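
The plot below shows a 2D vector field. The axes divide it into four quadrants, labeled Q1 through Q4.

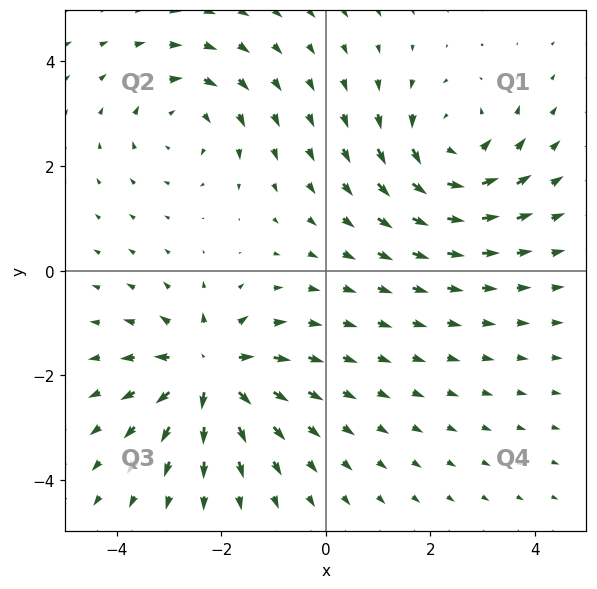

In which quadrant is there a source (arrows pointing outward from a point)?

Q3

The source sits at approximately (-2.2, -1.9), which lies in quadrant Q3. The divergence there is about +6, positive as expected for a source.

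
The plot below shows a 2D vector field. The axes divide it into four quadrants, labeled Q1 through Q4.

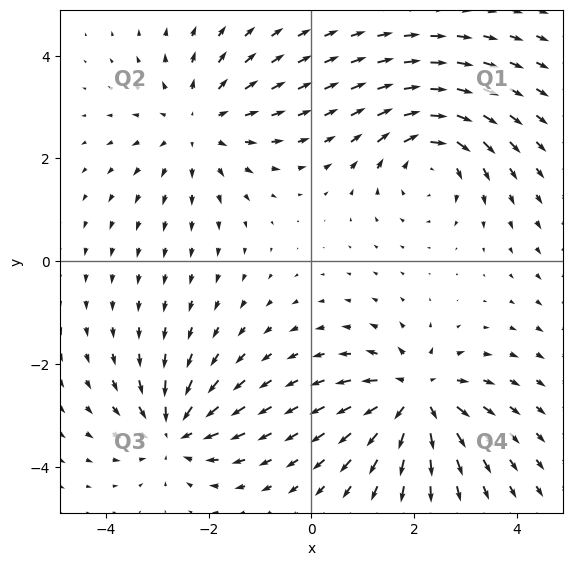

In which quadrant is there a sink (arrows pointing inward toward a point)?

The sink sits at approximately (-2.7, -3.3), which lies in quadrant Q3. The divergence there is about -6, negative as expected for a sink.

Q3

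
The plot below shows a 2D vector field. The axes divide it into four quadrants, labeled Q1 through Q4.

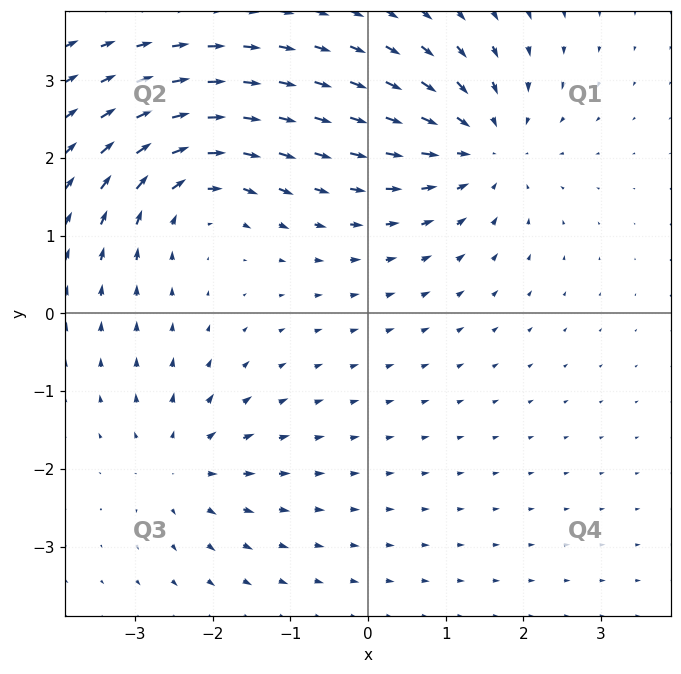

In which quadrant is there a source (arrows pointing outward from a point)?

The source sits at approximately (-2.4, -2.0), which lies in quadrant Q3. The divergence there is about +4, positive as expected for a source.

Q3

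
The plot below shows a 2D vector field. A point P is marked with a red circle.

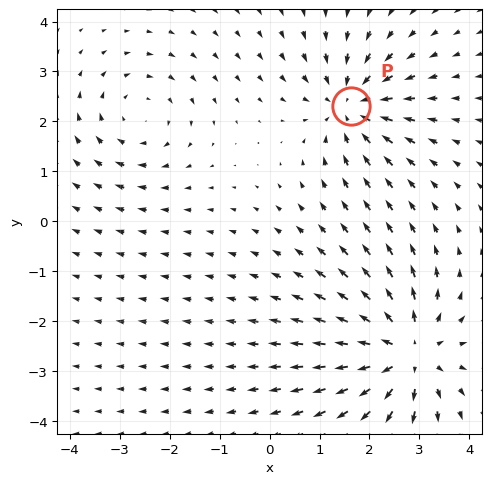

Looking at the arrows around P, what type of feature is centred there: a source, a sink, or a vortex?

sink

At P (1.6, 2.3) the arrows converge inward. Divergence about -4, curl ≈0 — negative divergence with near-zero curl is a sink.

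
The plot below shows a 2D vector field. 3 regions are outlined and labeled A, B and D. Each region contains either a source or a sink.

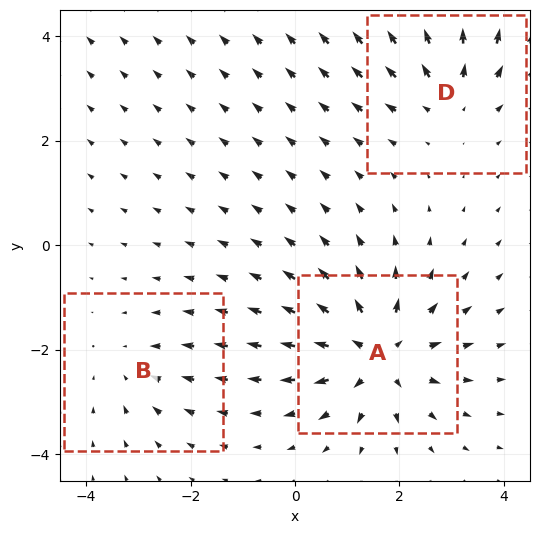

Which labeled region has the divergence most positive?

A

Divergence at each region's feature centre — A: about +5, B: about -2, D: about +3. Region A is most positive.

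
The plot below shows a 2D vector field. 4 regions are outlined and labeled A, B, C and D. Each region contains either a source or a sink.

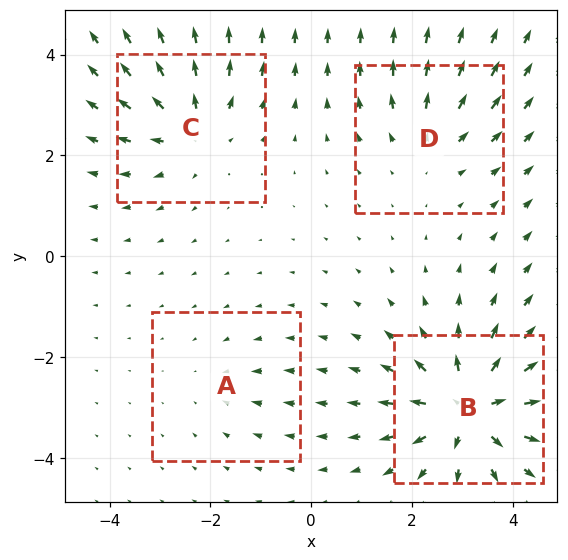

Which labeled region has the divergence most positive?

B

Divergence at each region's feature centre — A: about -2, B: about +8, C: about +5, D: about +4. Region B is most positive.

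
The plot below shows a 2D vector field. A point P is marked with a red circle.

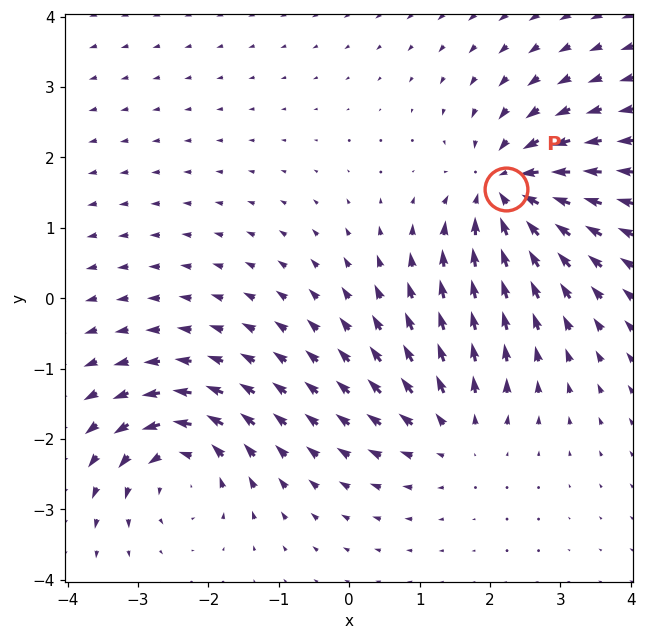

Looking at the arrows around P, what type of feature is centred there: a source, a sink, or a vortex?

At P (2.2, 1.5) the arrows converge inward. Divergence about -6, curl ≈0 — negative divergence with near-zero curl is a sink.

sink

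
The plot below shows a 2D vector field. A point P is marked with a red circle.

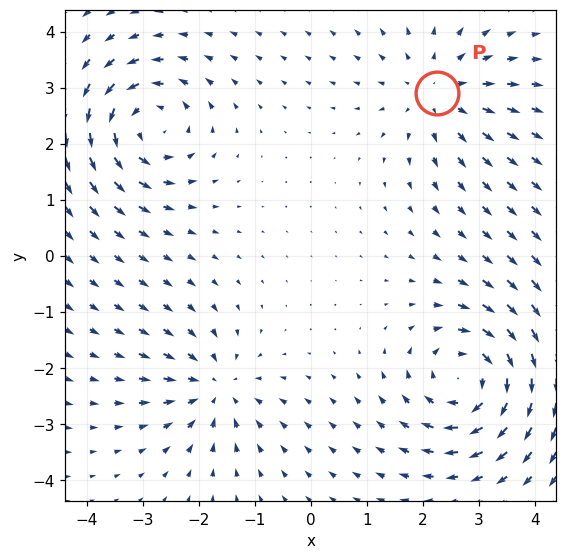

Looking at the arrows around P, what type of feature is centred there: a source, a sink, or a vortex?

At P (2.3, 2.9) the arrows spread outward. Divergence about +3, curl ≈0 — positive divergence with near-zero curl is a source.

source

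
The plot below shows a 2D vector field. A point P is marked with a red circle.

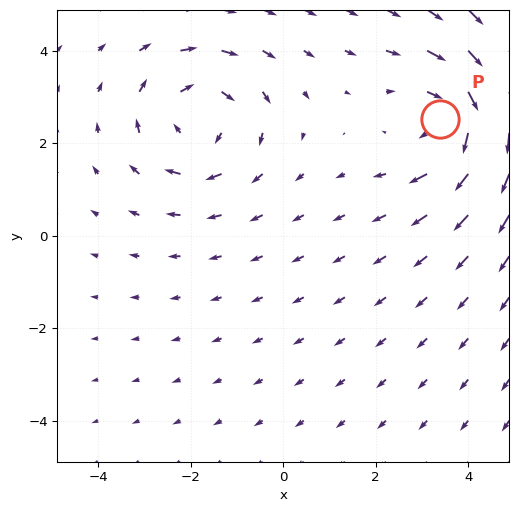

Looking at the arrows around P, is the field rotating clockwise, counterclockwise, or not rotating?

clockwise

Near P at (3.4, 2.5) the arrows circulate clockwise. The curl (z-component) there is about -4; negative curl means clockwise rotation.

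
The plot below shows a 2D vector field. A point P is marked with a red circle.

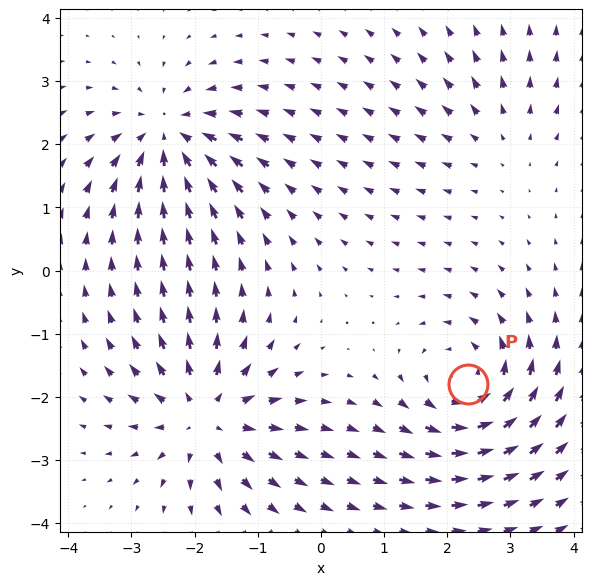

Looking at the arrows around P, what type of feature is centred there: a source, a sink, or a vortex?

vortex

At P (2.3, -1.8) the arrows circulate counterclockwise. Divergence ≈0, curl about +6 — near-zero divergence with nonzero curl is a vortex.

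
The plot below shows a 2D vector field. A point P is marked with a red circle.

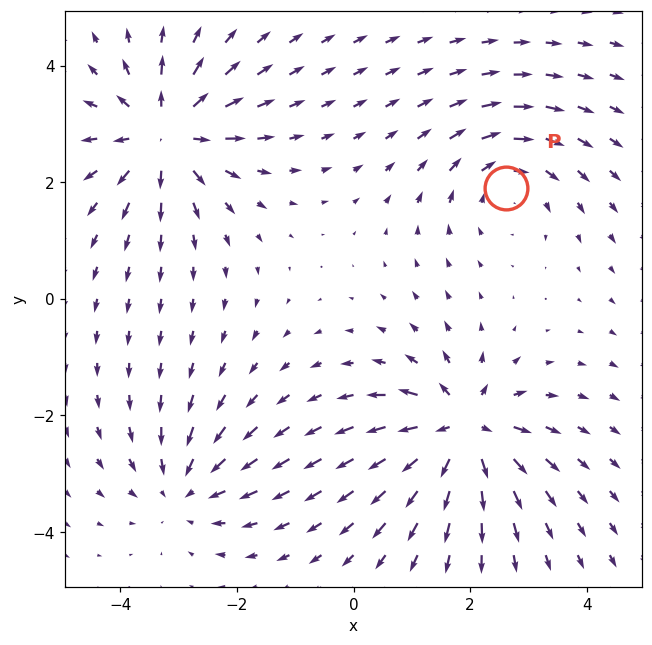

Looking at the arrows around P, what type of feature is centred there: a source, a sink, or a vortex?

vortex

At P (2.6, 1.9) the arrows circulate clockwise. Divergence ≈0, curl about -4 — near-zero divergence with nonzero curl is a vortex.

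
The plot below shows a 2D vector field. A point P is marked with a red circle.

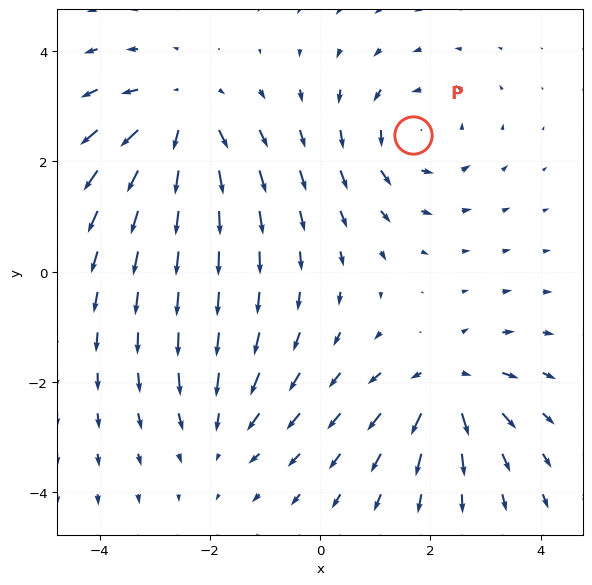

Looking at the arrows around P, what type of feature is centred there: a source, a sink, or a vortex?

vortex

At P (1.7, 2.5) the arrows circulate counterclockwise. Divergence ≈0, curl about +4 — near-zero divergence with nonzero curl is a vortex.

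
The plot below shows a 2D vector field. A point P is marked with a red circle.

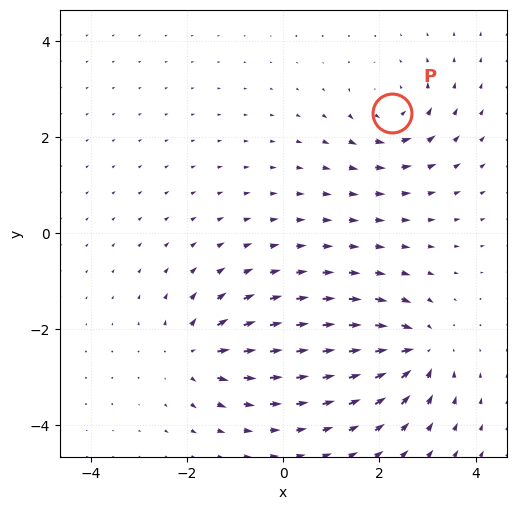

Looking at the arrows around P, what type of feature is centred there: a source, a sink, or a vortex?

At P (2.3, 2.5) the arrows circulate counterclockwise. Divergence ≈0, curl about +4 — near-zero divergence with nonzero curl is a vortex.

vortex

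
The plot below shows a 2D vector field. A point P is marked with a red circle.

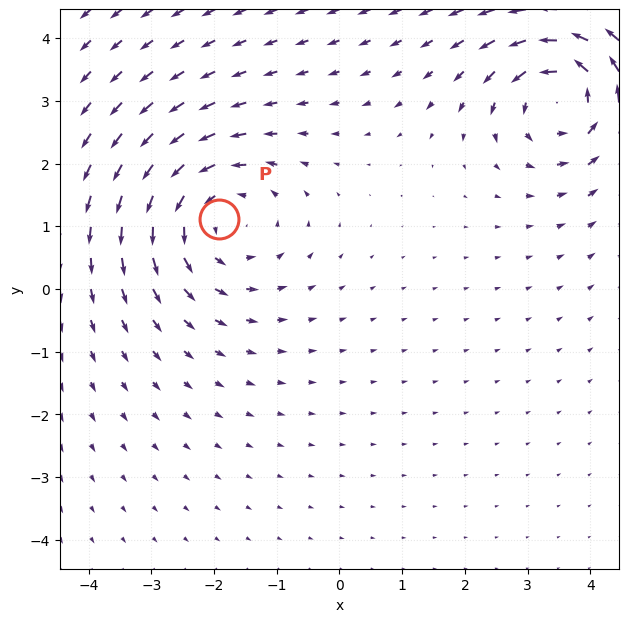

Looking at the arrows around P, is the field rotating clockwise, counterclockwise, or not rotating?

counterclockwise

Near P at (-1.9, 1.1) the arrows circulate counterclockwise. The curl (z-component) there is about +4; positive curl means counterclockwise rotation.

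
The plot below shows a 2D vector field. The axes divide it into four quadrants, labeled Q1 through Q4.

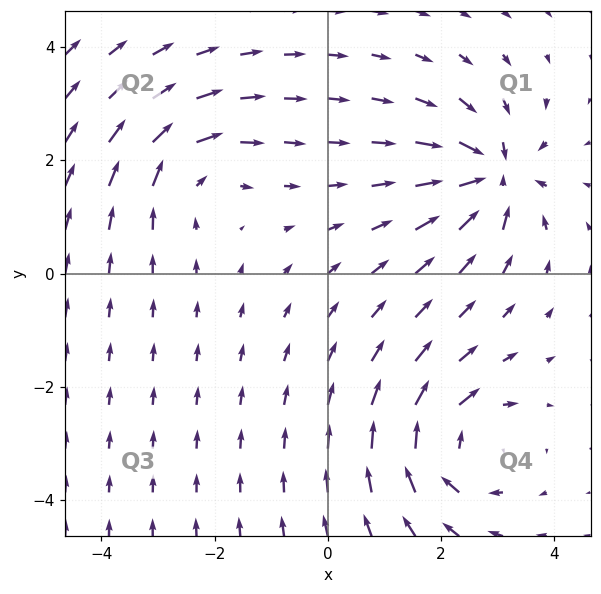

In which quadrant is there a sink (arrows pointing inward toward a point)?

The sink sits at approximately (2.9, 1.7), which lies in quadrant Q1. The divergence there is about -6, negative as expected for a sink.

Q1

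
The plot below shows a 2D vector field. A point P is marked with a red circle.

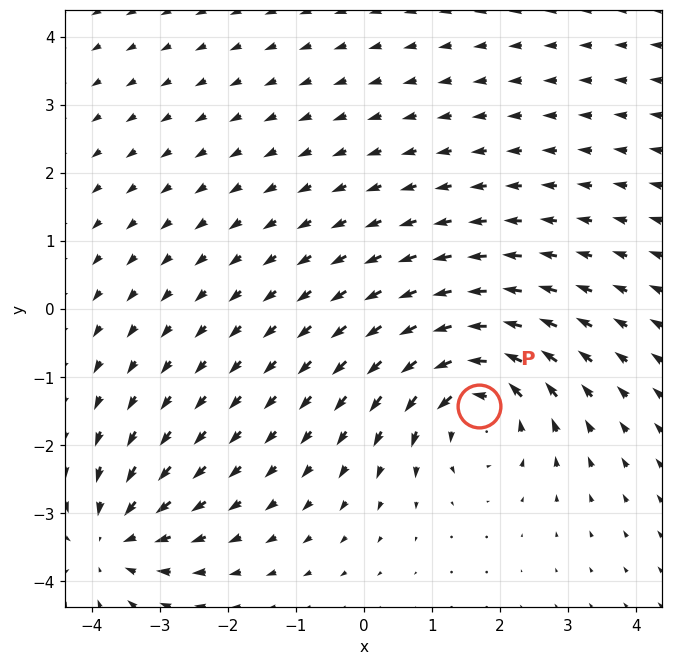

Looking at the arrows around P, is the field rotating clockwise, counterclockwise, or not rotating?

counterclockwise

Near P at (1.7, -1.4) the arrows circulate counterclockwise. The curl (z-component) there is about +6; positive curl means counterclockwise rotation.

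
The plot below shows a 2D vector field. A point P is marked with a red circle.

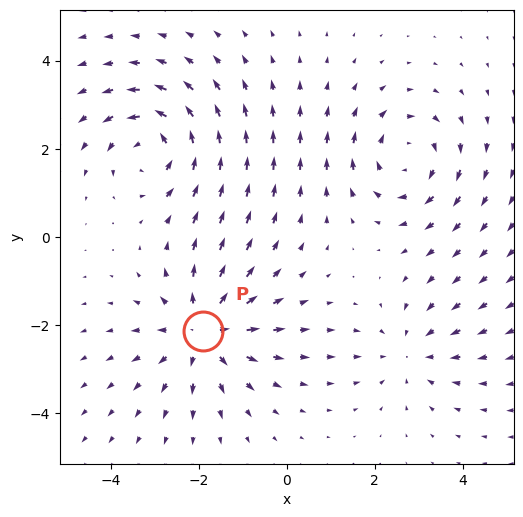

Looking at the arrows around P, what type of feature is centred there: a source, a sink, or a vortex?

At P (-1.9, -2.1) the arrows spread outward. Divergence about +4, curl ≈0 — positive divergence with near-zero curl is a source.

source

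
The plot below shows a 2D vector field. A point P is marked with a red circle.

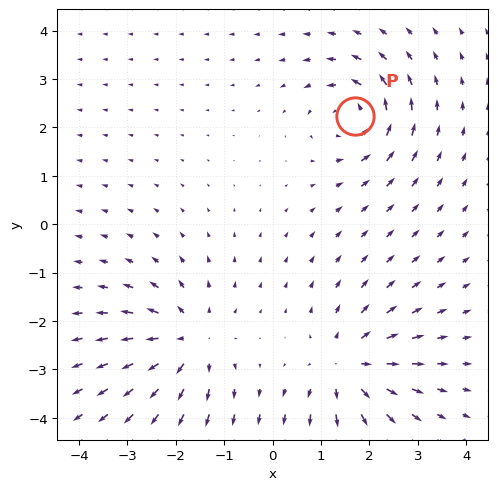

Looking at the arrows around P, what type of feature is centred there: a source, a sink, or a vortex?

vortex

At P (1.7, 2.2) the arrows circulate counterclockwise. Divergence ≈0, curl about +6 — near-zero divergence with nonzero curl is a vortex.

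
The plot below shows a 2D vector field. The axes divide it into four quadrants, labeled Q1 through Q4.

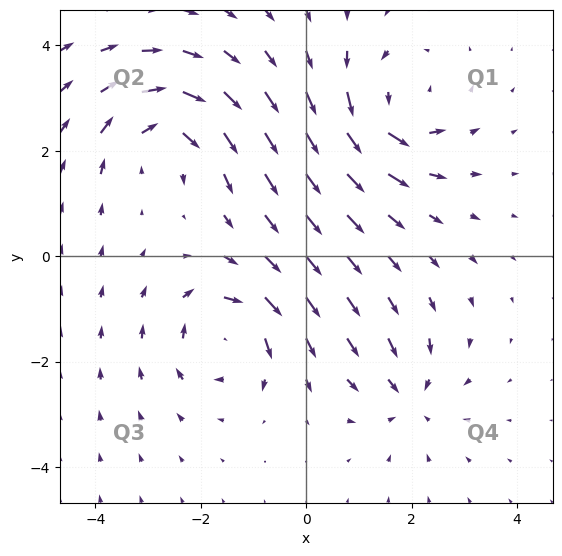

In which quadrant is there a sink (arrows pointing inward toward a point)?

The sink sits at approximately (1.9, -2.6), which lies in quadrant Q4. The divergence there is about -4, negative as expected for a sink.

Q4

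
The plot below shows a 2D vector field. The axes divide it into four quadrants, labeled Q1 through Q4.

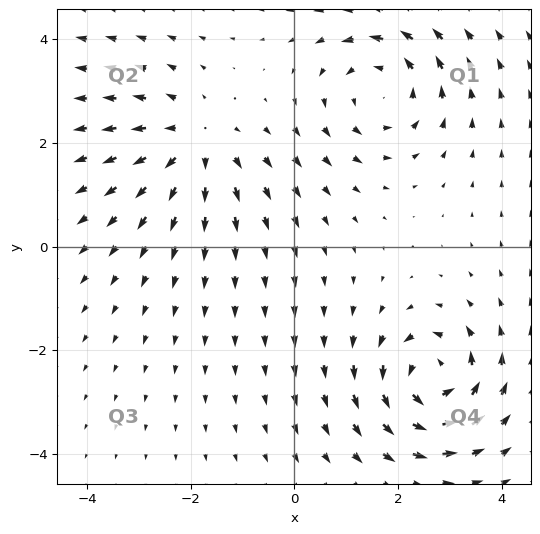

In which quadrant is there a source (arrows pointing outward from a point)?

Q2

The source sits at approximately (-1.9, 2.0), which lies in quadrant Q2. The divergence there is about +4, positive as expected for a source.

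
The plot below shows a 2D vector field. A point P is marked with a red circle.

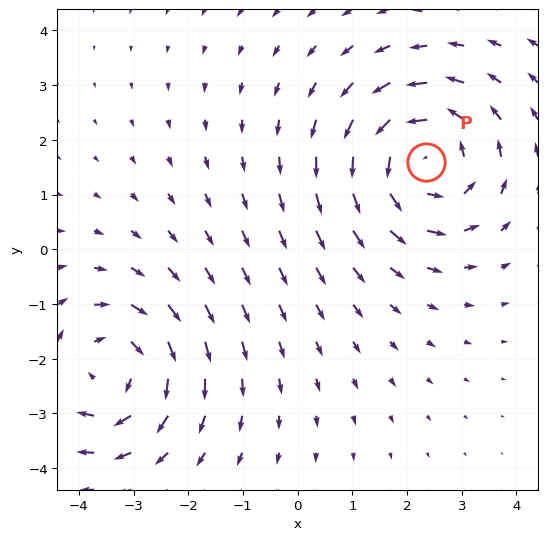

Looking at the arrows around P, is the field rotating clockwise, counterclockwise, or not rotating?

counterclockwise

Near P at (2.3, 1.6) the arrows circulate counterclockwise. The curl (z-component) there is about +4; positive curl means counterclockwise rotation.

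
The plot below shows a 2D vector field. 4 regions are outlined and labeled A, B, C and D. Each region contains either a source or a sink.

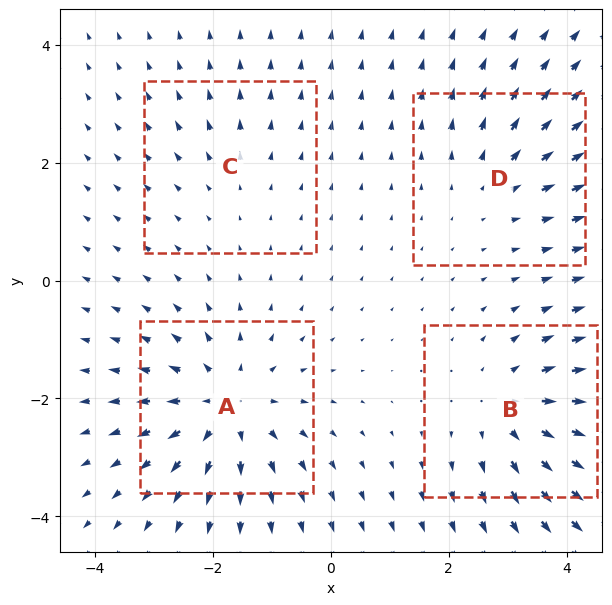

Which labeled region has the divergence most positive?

A

Divergence at each region's feature centre — A: about +6, B: about +5, C: about +2, D: about +3. Region A is most positive.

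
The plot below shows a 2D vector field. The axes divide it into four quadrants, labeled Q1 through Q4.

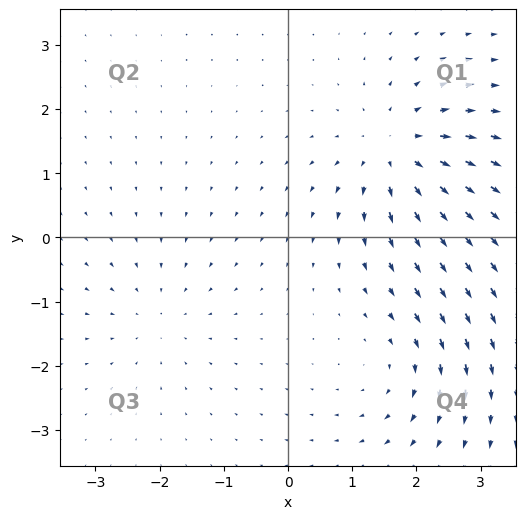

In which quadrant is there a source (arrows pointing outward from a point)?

The source sits at approximately (1.7, 1.3), which lies in quadrant Q1. The divergence there is about +5, positive as expected for a source.

Q1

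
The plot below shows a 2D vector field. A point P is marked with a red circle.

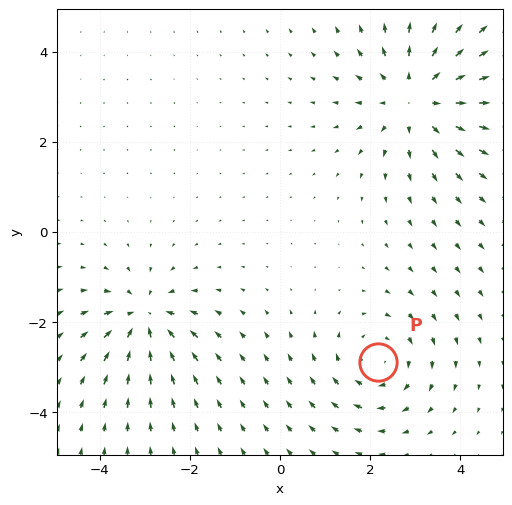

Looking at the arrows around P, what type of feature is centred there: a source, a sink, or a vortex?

At P (2.2, -2.9) the arrows circulate clockwise. Divergence ≈0, curl about -3 — near-zero divergence with nonzero curl is a vortex.

vortex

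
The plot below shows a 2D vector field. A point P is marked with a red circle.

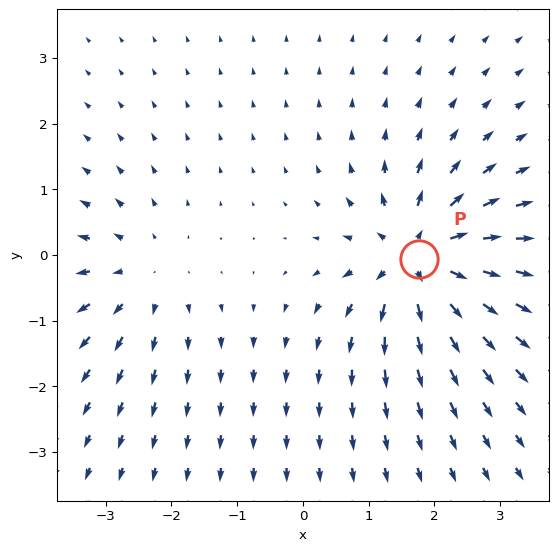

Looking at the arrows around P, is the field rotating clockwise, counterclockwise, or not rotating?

Near P at (1.8, -0.1) the arrows show no circulation. The curl there is ≈0.

not rotating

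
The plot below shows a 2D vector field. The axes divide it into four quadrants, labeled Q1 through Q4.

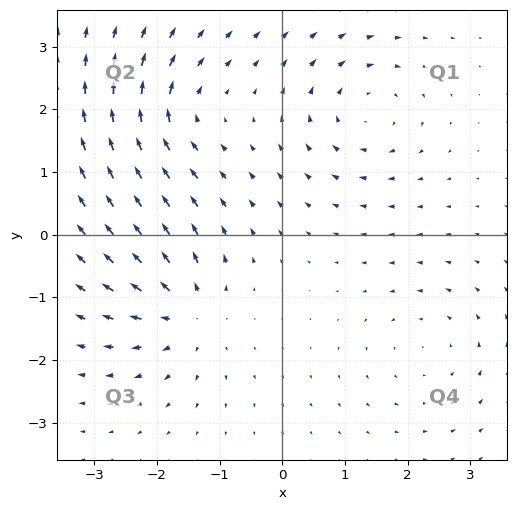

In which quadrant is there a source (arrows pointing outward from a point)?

Q3

The source sits at approximately (-1.5, -1.3), which lies in quadrant Q3. The divergence there is about +6, positive as expected for a source.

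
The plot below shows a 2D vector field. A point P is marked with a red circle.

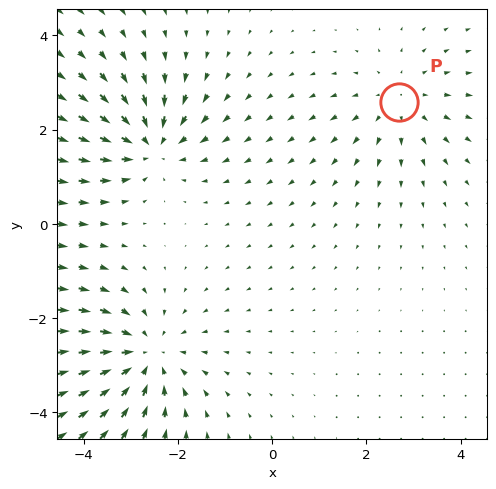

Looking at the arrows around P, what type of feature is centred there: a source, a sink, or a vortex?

At P (2.7, 2.6) the arrows spread outward. Divergence about +2, curl ≈0 — positive divergence with near-zero curl is a source.

source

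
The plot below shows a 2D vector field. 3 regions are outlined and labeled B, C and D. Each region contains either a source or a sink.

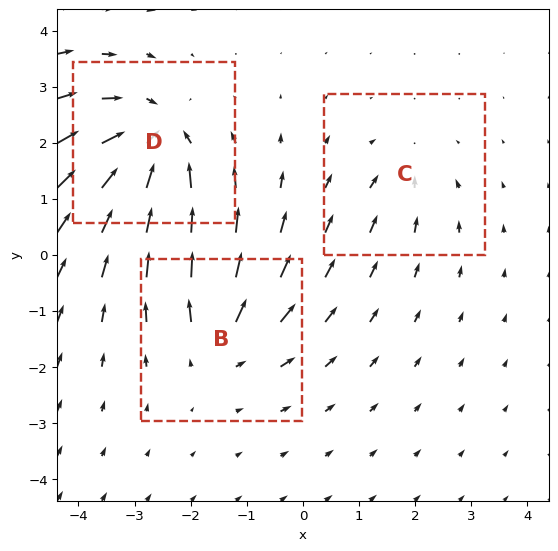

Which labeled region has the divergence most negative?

D

Divergence at each region's feature centre — B: about +3, C: about -2, D: about -5. Region D is most negative.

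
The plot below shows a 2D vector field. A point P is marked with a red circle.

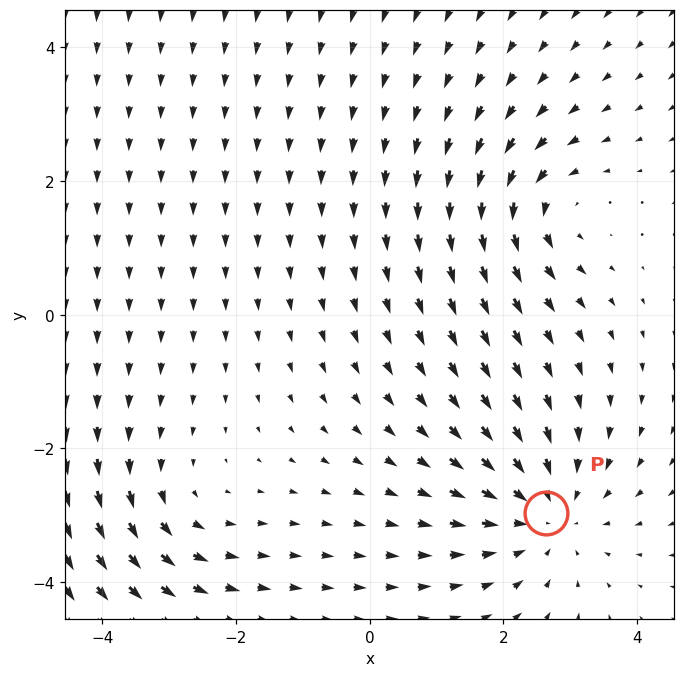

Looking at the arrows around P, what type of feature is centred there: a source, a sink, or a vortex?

At P (2.6, -3.0) the arrows converge inward. Divergence about -4, curl ≈0 — negative divergence with near-zero curl is a sink.

sink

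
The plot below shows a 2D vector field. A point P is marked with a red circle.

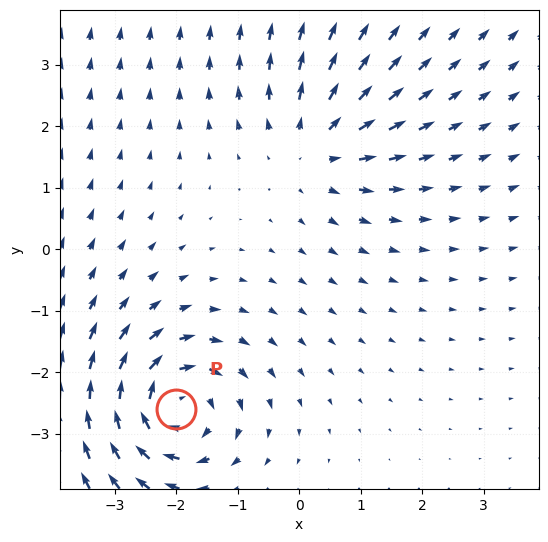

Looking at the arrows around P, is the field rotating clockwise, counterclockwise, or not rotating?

Near P at (-2.0, -2.6) the arrows circulate clockwise. The curl (z-component) there is about -5; negative curl means clockwise rotation.

clockwise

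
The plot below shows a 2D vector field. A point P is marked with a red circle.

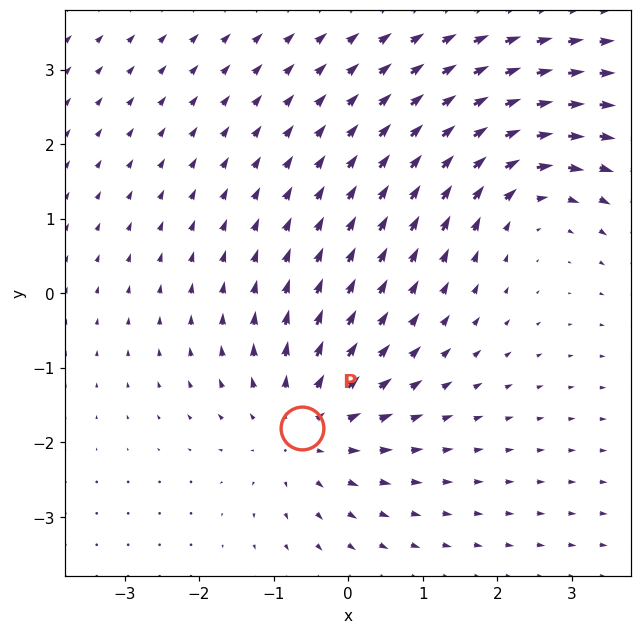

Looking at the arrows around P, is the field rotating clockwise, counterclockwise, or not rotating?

not rotating

Near P at (-0.6, -1.8) the arrows show no circulation. The curl there is ≈0.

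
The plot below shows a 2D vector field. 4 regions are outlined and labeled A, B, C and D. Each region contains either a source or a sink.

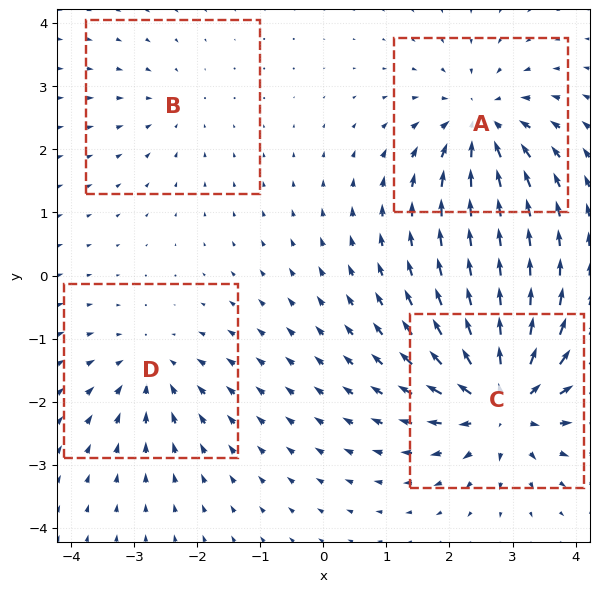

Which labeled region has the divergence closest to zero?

B

Divergence at each region's feature centre — A: about -6, B: about -2, C: about +8, D: about -4. Region B is closest to zero.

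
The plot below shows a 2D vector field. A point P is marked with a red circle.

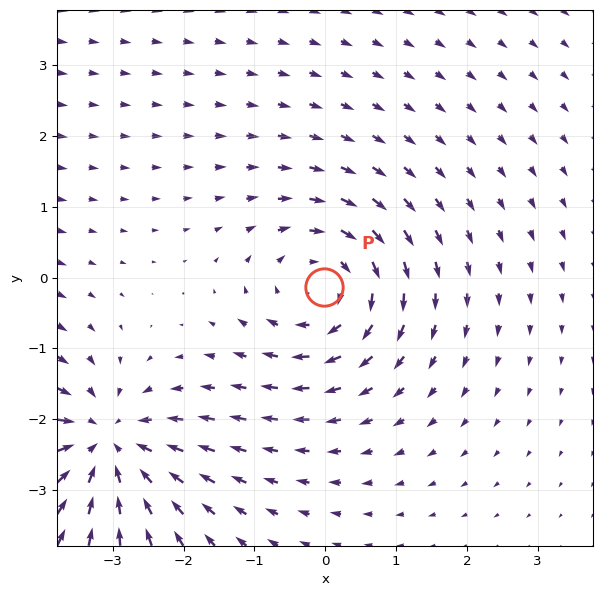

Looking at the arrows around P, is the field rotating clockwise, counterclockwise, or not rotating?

clockwise

Near P at (-0.0, -0.1) the arrows circulate clockwise. The curl (z-component) there is about -3; negative curl means clockwise rotation.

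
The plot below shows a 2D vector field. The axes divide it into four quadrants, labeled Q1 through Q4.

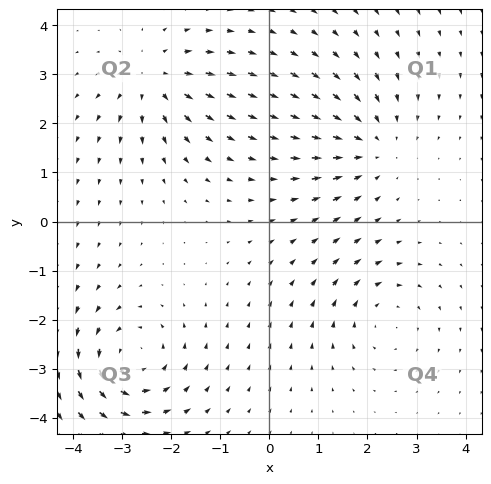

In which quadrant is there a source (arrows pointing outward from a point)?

Q2

The source sits at approximately (-2.4, 2.9), which lies in quadrant Q2. The divergence there is about +4, positive as expected for a source.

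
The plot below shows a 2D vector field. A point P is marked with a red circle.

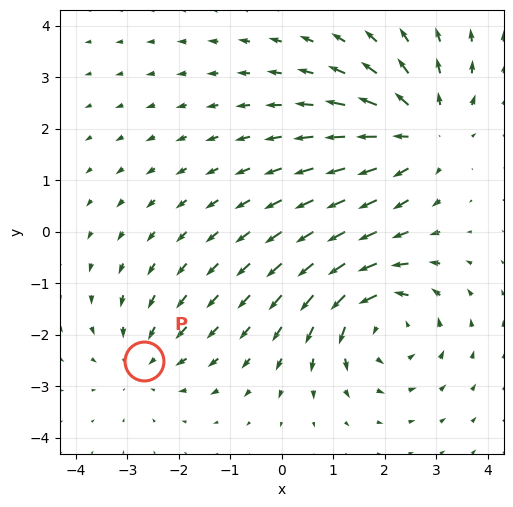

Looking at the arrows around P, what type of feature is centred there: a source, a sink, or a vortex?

At P (-2.7, -2.5) the arrows converge inward. Divergence about -2, curl ≈0 — negative divergence with near-zero curl is a sink.

sink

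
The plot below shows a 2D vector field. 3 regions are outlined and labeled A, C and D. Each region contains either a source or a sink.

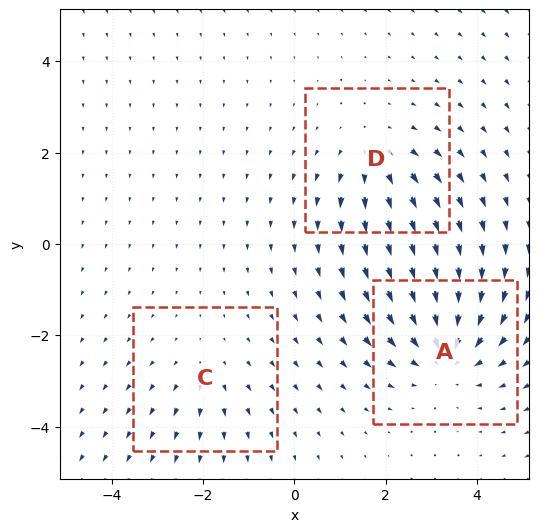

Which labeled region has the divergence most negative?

Divergence at each region's feature centre — A: about -5, C: about +2, D: about +3. Region A is most negative.

A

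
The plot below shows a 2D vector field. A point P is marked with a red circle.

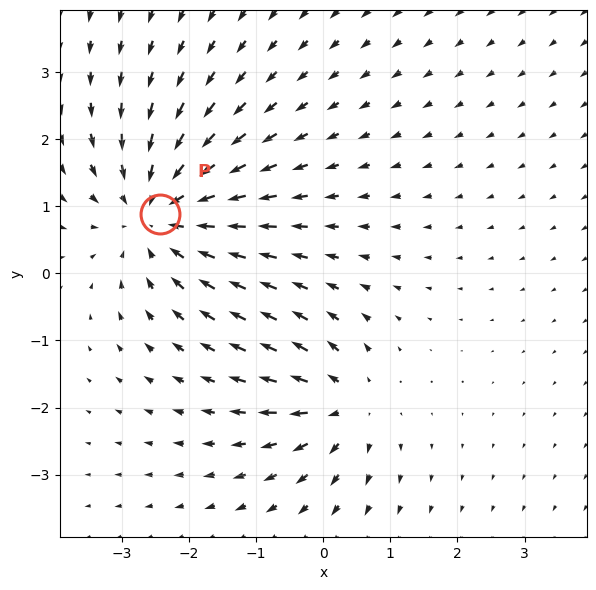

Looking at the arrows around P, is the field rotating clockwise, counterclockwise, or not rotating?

not rotating

Near P at (-2.4, 0.9) the arrows show no circulation. The curl there is ≈0.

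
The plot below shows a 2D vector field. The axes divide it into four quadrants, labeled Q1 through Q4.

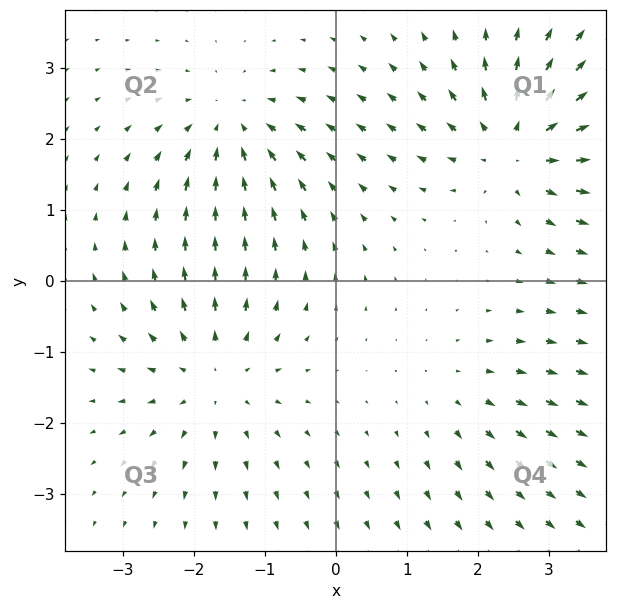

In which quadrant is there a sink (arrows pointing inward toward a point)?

Q2

The sink sits at approximately (-1.5, 2.2), which lies in quadrant Q2. The divergence there is about -4, negative as expected for a sink.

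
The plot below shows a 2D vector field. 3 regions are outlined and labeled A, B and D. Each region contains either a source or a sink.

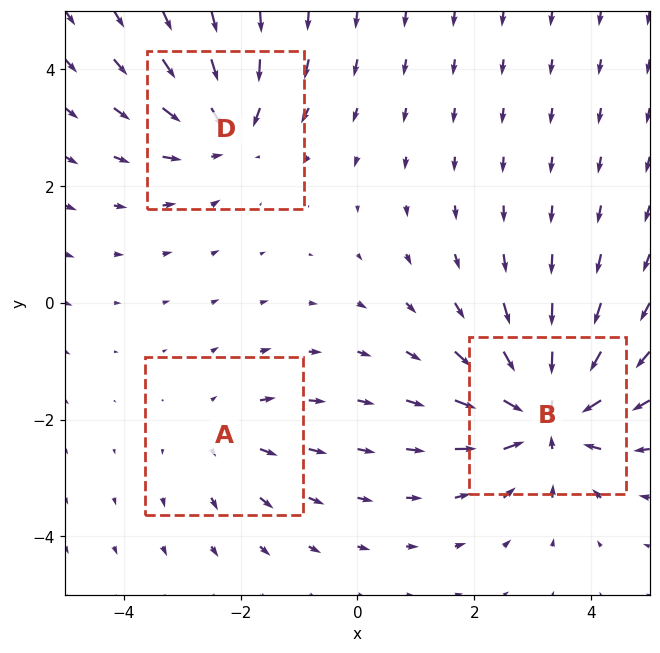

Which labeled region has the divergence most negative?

B

Divergence at each region's feature centre — A: about +2, B: about -5, D: about -4. Region B is most negative.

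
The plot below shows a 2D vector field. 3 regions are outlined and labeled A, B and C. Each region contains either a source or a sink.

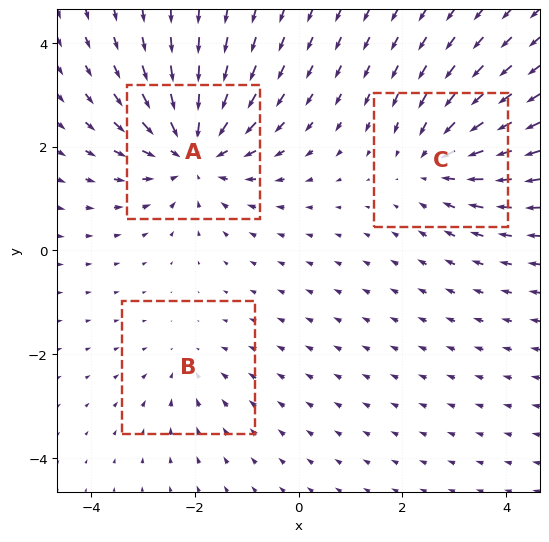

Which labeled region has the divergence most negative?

A

Divergence at each region's feature centre — A: about -5, B: about -2, C: about -3. Region A is most negative.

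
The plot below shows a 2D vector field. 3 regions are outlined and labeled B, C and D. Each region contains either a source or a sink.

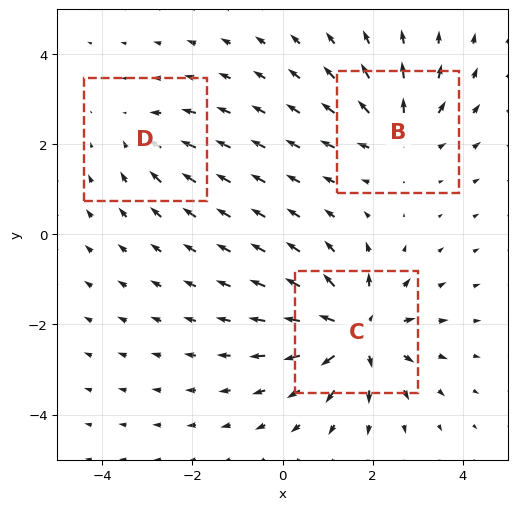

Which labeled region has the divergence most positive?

C

Divergence at each region's feature centre — B: about +3, C: about +5, D: about -2. Region C is most positive.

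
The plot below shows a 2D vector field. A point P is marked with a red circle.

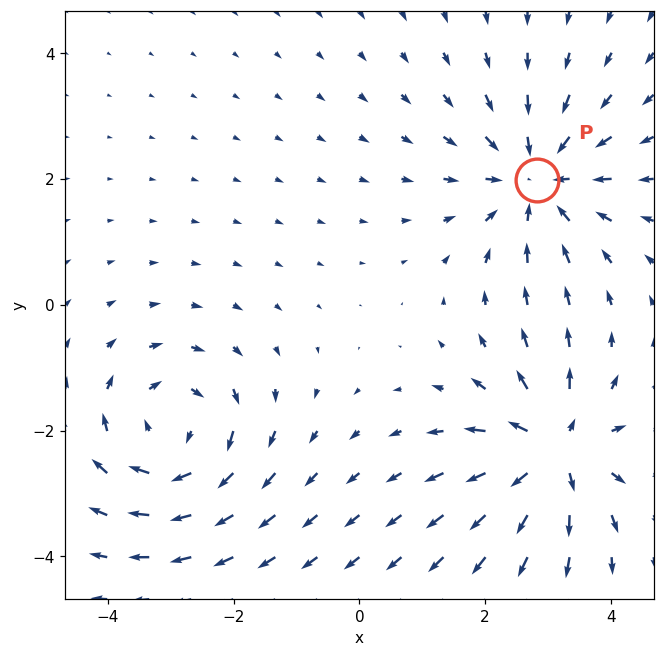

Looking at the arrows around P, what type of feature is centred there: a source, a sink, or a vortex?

sink

At P (2.8, 2.0) the arrows converge inward. Divergence about -3, curl ≈0 — negative divergence with near-zero curl is a sink.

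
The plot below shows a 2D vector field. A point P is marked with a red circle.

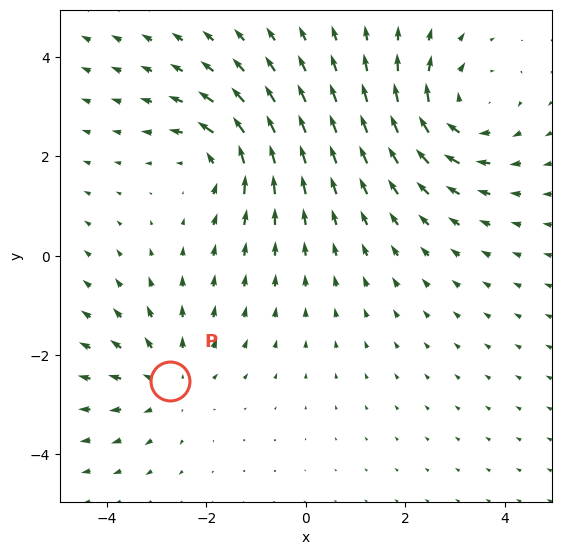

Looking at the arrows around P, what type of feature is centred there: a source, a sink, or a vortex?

At P (-2.7, -2.5) the arrows spread outward. Divergence about +2, curl ≈0 — positive divergence with near-zero curl is a source.

source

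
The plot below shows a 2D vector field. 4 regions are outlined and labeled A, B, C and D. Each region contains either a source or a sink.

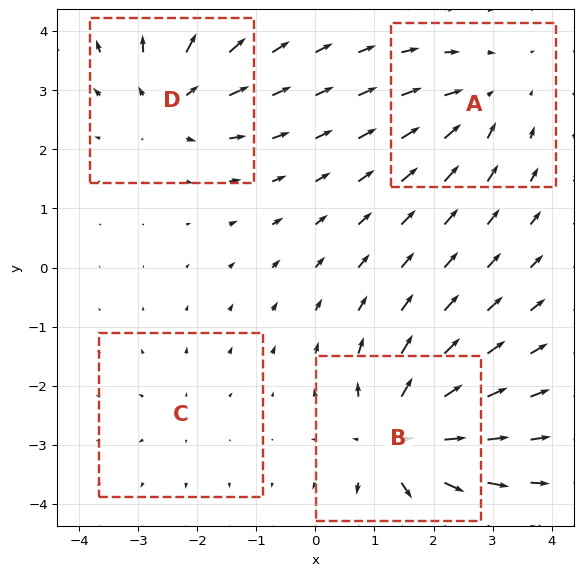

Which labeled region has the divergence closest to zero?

Divergence at each region's feature centre — A: about -4, B: about +8, C: about +2, D: about +5. Region C is closest to zero.

C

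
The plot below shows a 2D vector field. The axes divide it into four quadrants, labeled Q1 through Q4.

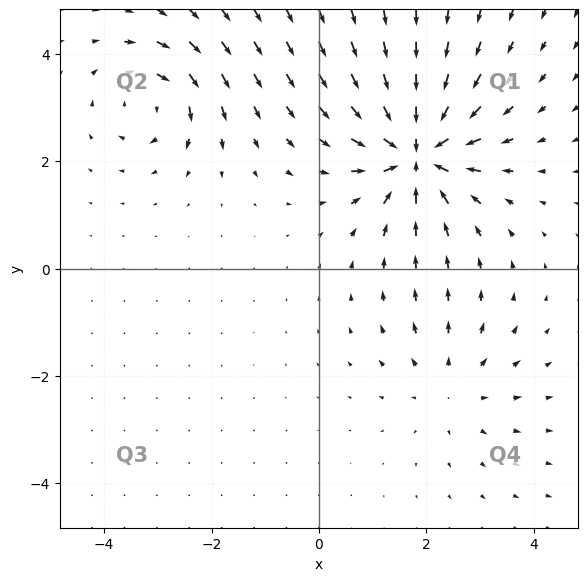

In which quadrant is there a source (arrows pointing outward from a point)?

The source sits at approximately (2.5, -2.2), which lies in quadrant Q4. The divergence there is about +2, positive as expected for a source.

Q4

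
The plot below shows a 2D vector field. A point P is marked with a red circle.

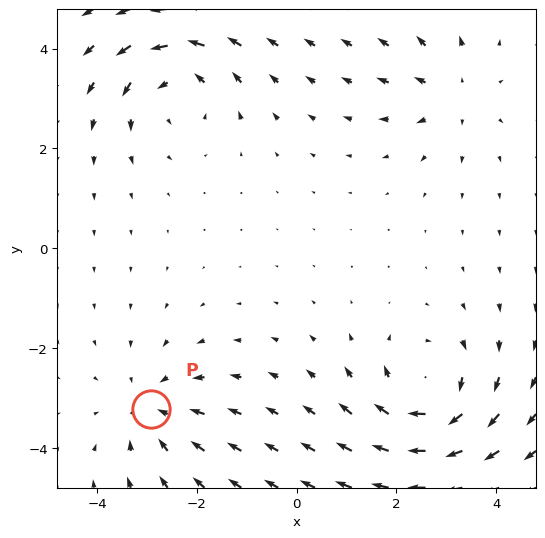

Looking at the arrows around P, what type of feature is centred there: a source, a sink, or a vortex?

At P (-2.9, -3.2) the arrows converge inward. Divergence about -3, curl ≈0 — negative divergence with near-zero curl is a sink.

sink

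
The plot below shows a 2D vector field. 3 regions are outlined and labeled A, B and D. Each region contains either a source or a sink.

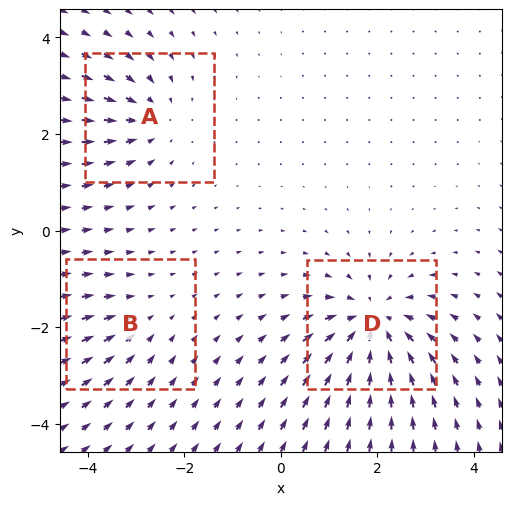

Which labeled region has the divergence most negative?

D

Divergence at each region's feature centre — A: about -3, B: about -2, D: about -5. Region D is most negative.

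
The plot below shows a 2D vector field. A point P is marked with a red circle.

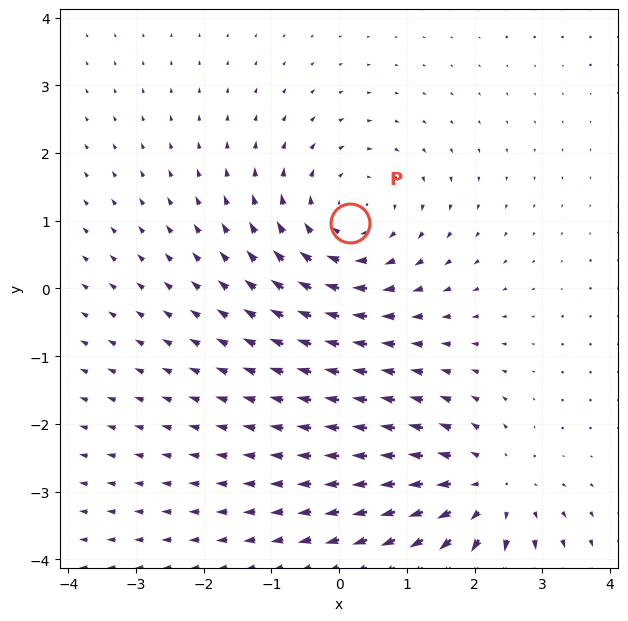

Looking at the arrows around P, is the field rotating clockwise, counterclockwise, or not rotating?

clockwise

Near P at (0.2, 1.0) the arrows circulate clockwise. The curl (z-component) there is about -4; negative curl means clockwise rotation.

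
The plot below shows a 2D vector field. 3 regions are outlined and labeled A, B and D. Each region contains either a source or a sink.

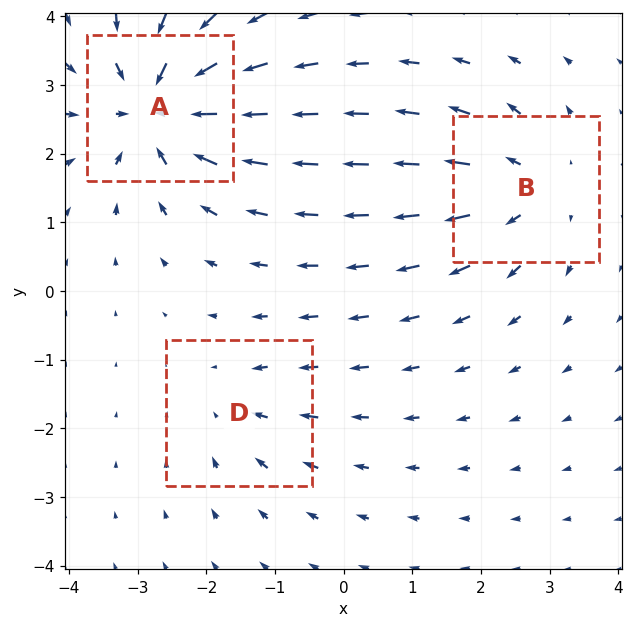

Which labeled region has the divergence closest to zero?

D

Divergence at each region's feature centre — A: about -5, B: about +3, D: about -2. Region D is closest to zero.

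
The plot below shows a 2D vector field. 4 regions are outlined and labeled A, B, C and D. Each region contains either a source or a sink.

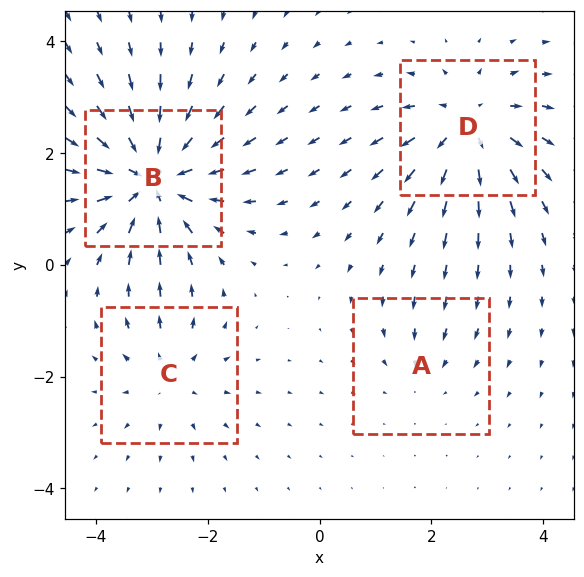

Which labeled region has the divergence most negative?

B

Divergence at each region's feature centre — A: about -2, B: about -7, C: about +3, D: about +5. Region B is most negative.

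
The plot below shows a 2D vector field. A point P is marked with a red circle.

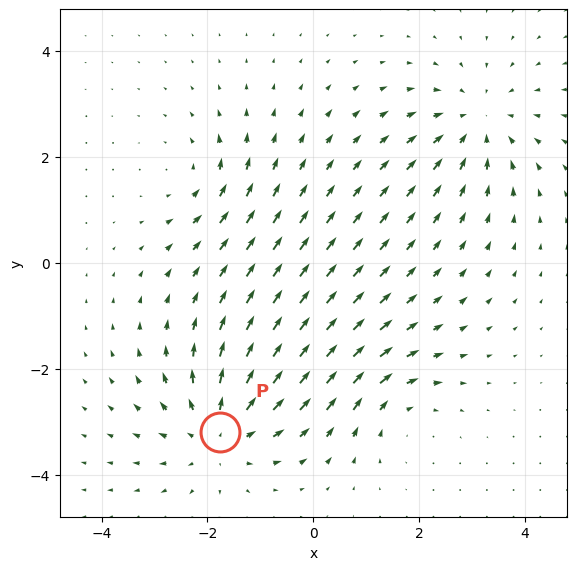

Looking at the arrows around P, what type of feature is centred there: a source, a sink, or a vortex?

At P (-1.8, -3.2) the arrows spread outward. Divergence about +4, curl ≈0 — positive divergence with near-zero curl is a source.

source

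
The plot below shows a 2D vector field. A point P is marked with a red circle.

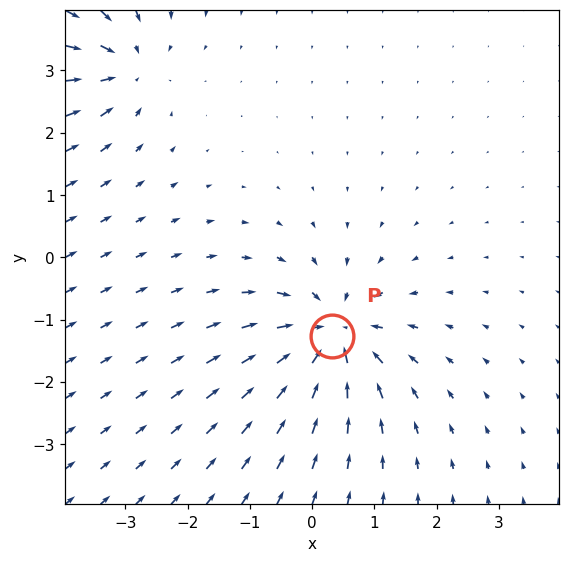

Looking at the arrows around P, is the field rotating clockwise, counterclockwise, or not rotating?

not rotating

Near P at (0.3, -1.3) the arrows show no circulation. The curl there is ≈0.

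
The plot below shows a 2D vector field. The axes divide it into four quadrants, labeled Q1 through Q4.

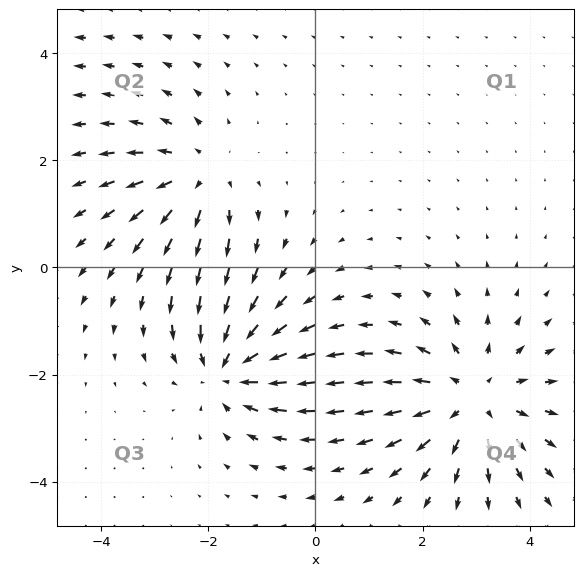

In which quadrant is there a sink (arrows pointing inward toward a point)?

The sink sits at approximately (-1.6, -1.9), which lies in quadrant Q3. The divergence there is about -5, negative as expected for a sink.

Q3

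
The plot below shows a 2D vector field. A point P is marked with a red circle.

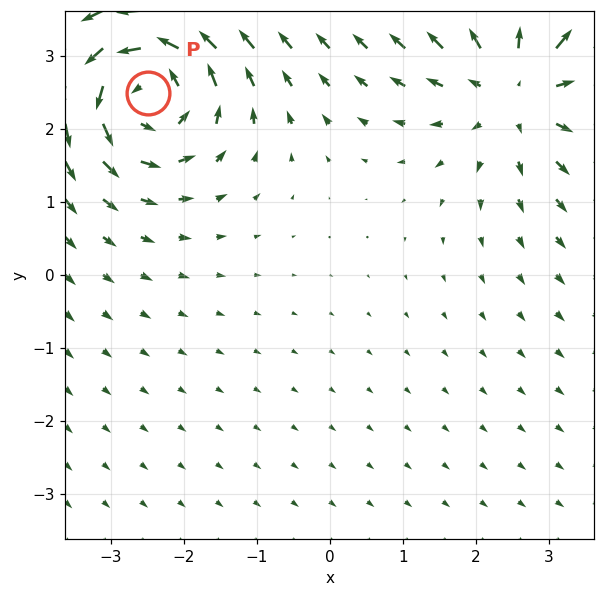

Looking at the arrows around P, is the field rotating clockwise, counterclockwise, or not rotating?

counterclockwise

Near P at (-2.5, 2.5) the arrows circulate counterclockwise. The curl (z-component) there is about +6; positive curl means counterclockwise rotation.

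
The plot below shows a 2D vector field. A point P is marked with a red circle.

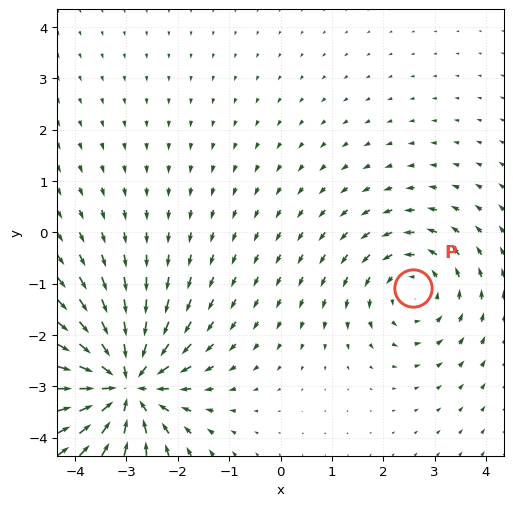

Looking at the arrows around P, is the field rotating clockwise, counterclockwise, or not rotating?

Near P at (2.6, -1.1) the arrows circulate counterclockwise. The curl (z-component) there is about +3; positive curl means counterclockwise rotation.

counterclockwise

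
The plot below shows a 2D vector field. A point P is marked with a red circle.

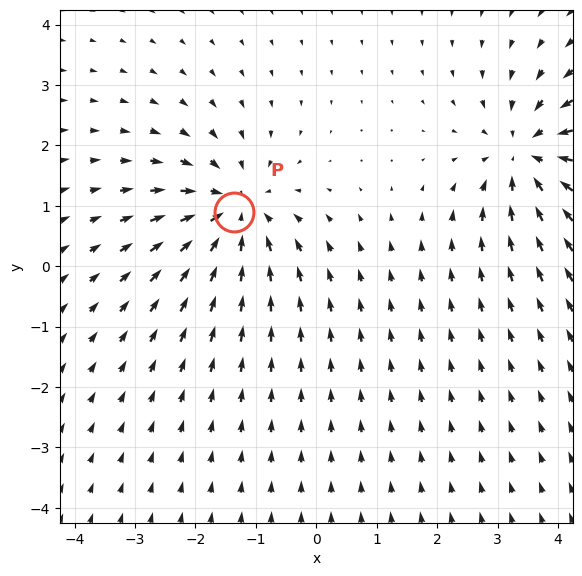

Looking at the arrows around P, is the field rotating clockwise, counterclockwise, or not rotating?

not rotating

Near P at (-1.4, 0.9) the arrows show no circulation. The curl there is ≈0.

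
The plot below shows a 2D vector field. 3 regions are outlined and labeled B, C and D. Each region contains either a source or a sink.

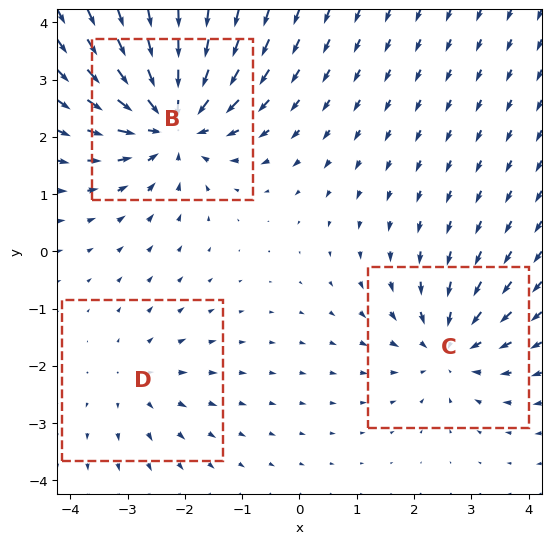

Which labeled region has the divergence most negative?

Divergence at each region's feature centre — B: about -5, C: about -3, D: about +2. Region B is most negative.

B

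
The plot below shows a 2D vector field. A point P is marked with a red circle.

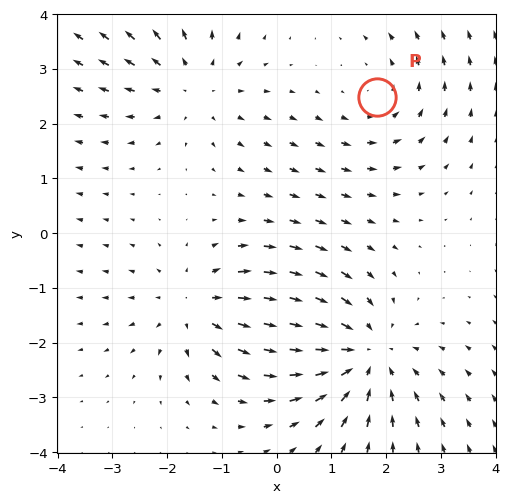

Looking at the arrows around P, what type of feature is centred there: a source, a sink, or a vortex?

At P (1.8, 2.5) the arrows circulate counterclockwise. Divergence ≈0, curl about +2 — near-zero divergence with nonzero curl is a vortex.

vortex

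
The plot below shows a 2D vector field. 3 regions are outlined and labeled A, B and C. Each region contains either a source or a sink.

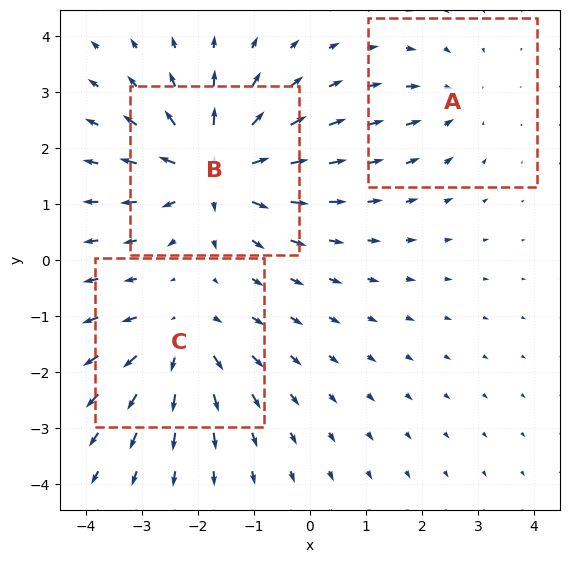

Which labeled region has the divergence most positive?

Divergence at each region's feature centre — A: about -2, B: about +5, C: about +4. Region B is most positive.

B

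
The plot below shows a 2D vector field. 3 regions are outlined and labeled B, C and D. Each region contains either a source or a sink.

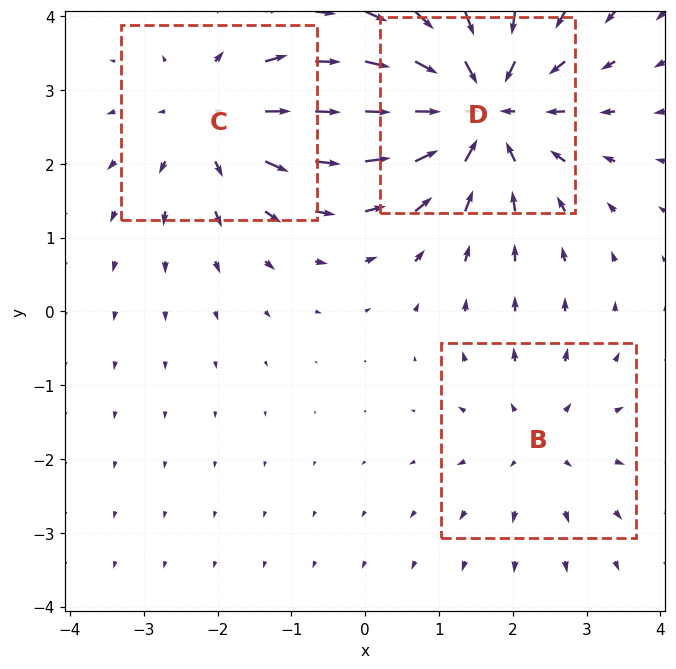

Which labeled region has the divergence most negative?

D

Divergence at each region's feature centre — B: about +2, C: about +3, D: about -5. Region D is most negative.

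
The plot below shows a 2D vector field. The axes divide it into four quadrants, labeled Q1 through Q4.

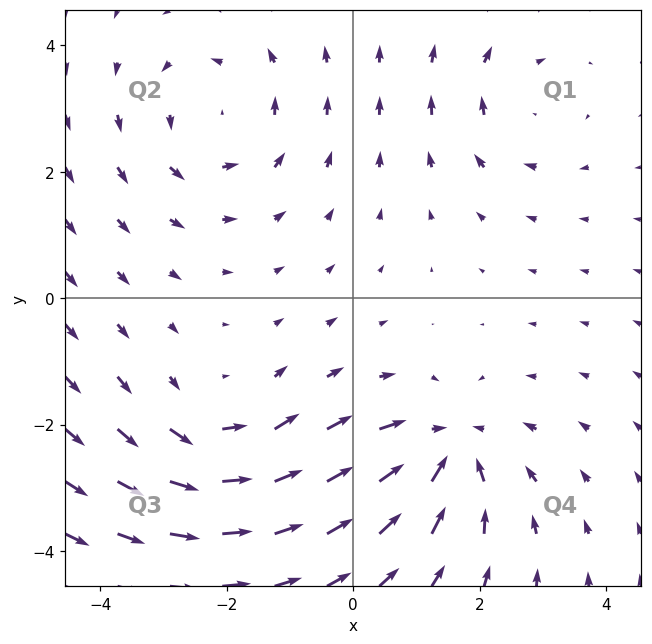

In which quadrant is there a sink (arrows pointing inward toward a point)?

The sink sits at approximately (1.5, -2.4), which lies in quadrant Q4. The divergence there is about -5, negative as expected for a sink.

Q4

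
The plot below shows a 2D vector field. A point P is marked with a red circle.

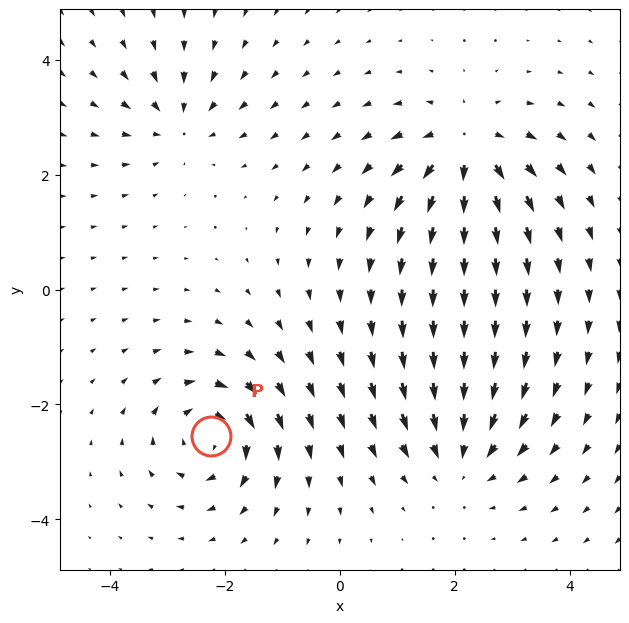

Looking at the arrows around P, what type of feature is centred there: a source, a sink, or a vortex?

vortex

At P (-2.2, -2.5) the arrows circulate clockwise. Divergence ≈0, curl about -6 — near-zero divergence with nonzero curl is a vortex.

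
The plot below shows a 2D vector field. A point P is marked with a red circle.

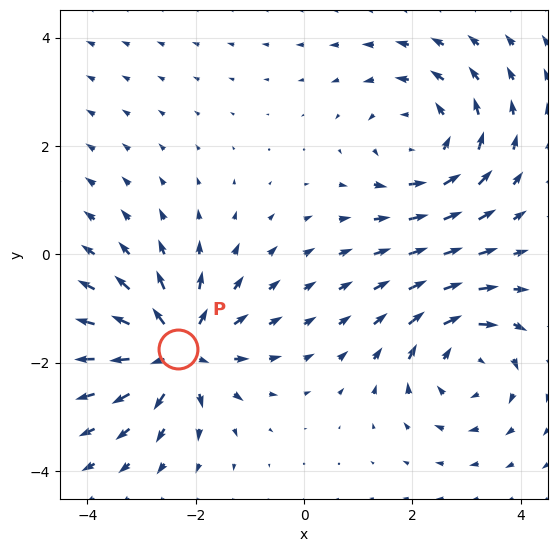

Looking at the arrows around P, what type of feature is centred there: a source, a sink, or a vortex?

source

At P (-2.3, -1.8) the arrows spread outward. Divergence about +5, curl ≈0 — positive divergence with near-zero curl is a source.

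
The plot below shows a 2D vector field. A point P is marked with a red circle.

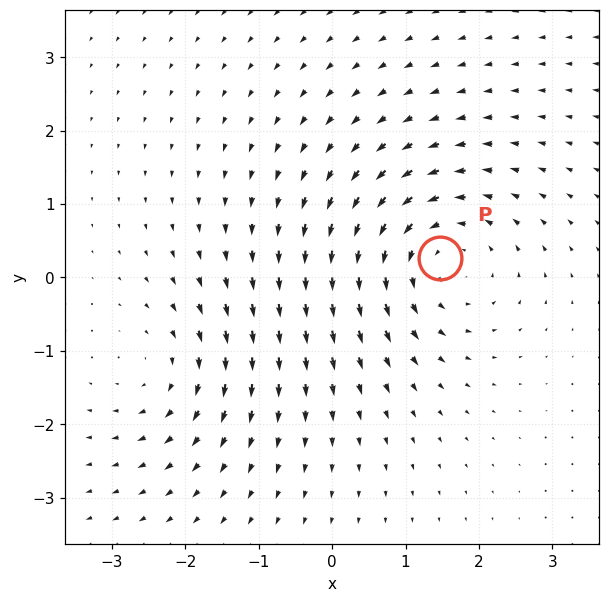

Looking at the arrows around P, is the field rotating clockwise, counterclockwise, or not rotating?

counterclockwise

Near P at (1.5, 0.3) the arrows circulate counterclockwise. The curl (z-component) there is about +4; positive curl means counterclockwise rotation.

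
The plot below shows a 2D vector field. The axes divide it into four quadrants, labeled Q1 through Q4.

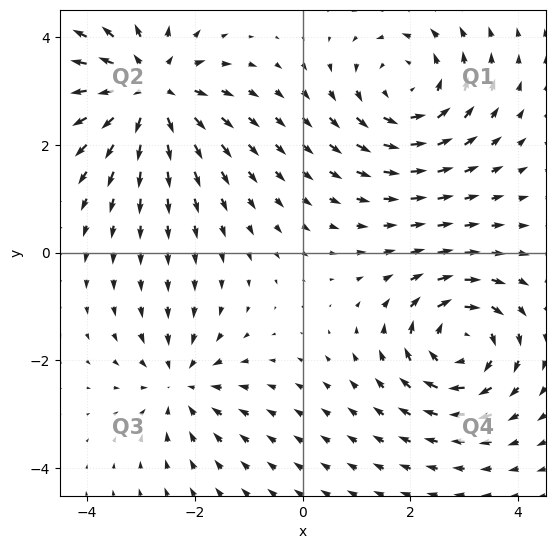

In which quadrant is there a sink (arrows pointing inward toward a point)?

The sink sits at approximately (-2.3, -2.4), which lies in quadrant Q3. The divergence there is about -3, negative as expected for a sink.

Q3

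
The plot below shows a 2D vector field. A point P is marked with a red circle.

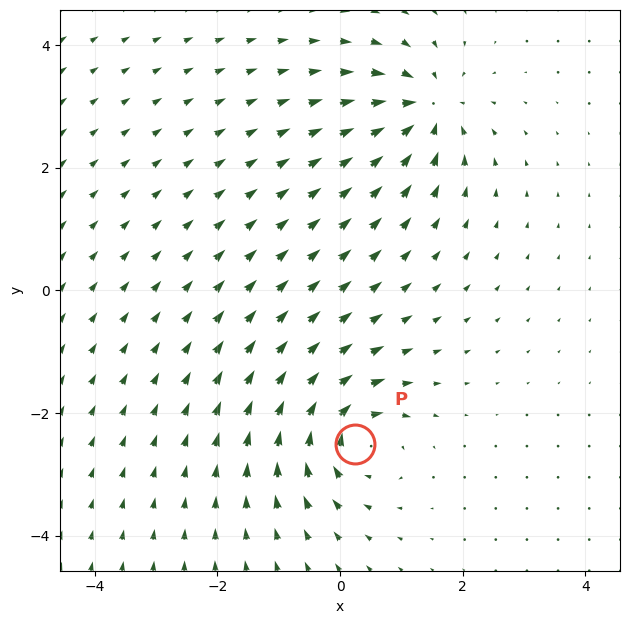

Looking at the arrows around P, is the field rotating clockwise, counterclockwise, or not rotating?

clockwise

Near P at (0.2, -2.5) the arrows circulate clockwise. The curl (z-component) there is about -7; negative curl means clockwise rotation.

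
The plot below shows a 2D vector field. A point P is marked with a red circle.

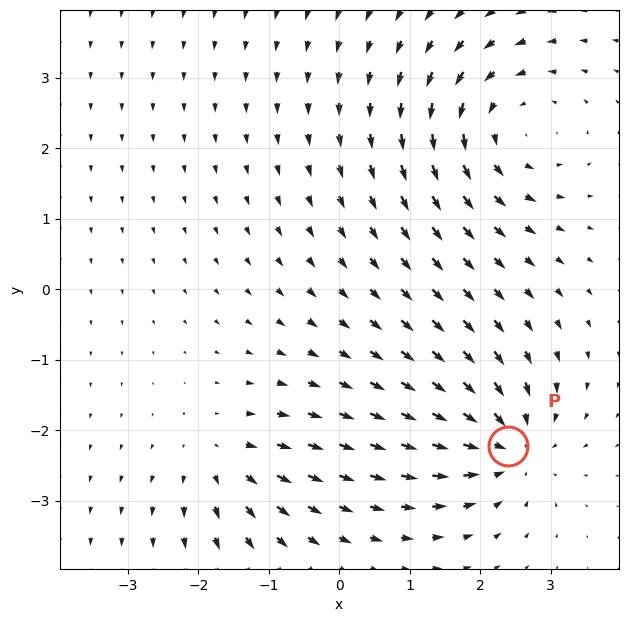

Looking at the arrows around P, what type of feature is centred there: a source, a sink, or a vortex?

At P (2.4, -2.2) the arrows converge inward. Divergence about -5, curl ≈0 — negative divergence with near-zero curl is a sink.

sink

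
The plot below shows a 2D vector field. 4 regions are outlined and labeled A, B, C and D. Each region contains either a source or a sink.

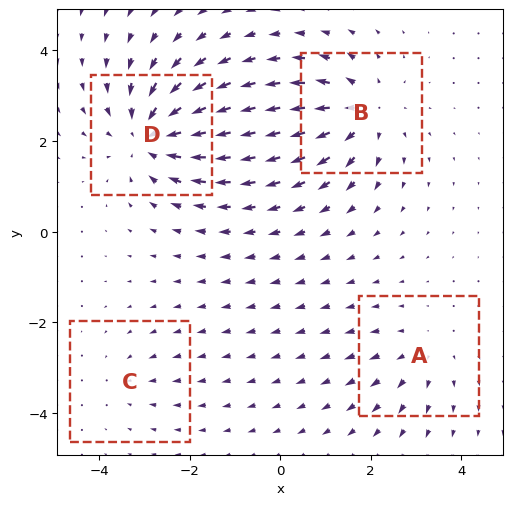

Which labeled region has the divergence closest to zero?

Divergence at each region's feature centre — A: about +3, B: about +5, C: about -2, D: about -6. Region C is closest to zero.

C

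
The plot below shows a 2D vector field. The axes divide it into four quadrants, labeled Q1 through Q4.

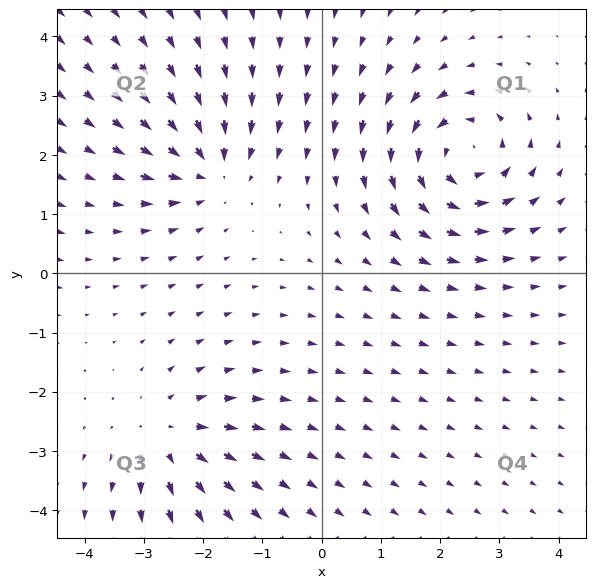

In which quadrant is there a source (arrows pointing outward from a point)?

Q3

The source sits at approximately (-2.6, -2.8), which lies in quadrant Q3. The divergence there is about +4, positive as expected for a source.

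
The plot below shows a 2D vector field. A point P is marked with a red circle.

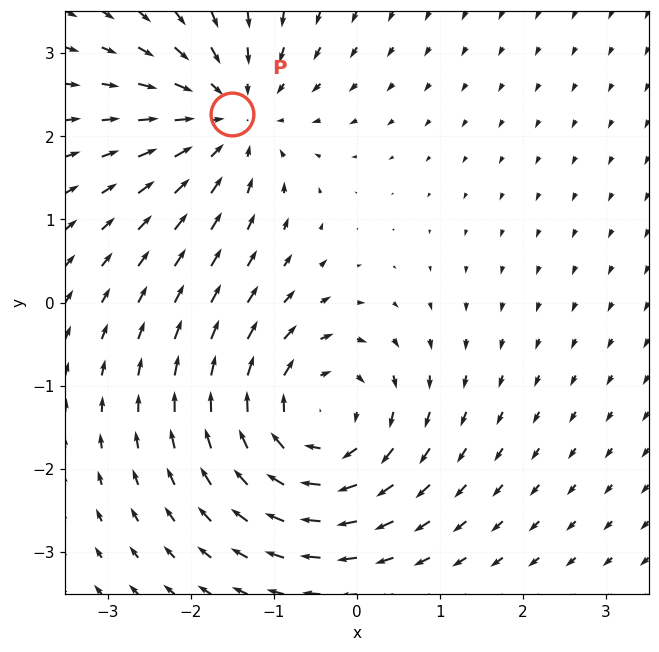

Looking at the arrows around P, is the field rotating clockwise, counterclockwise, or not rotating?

Near P at (-1.5, 2.3) the arrows show no circulation. The curl there is ≈0.

not rotating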